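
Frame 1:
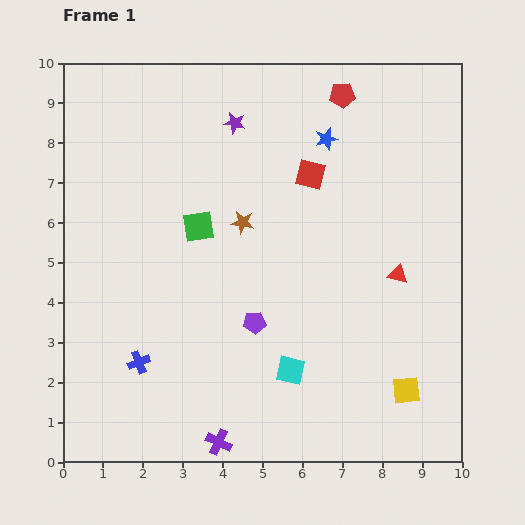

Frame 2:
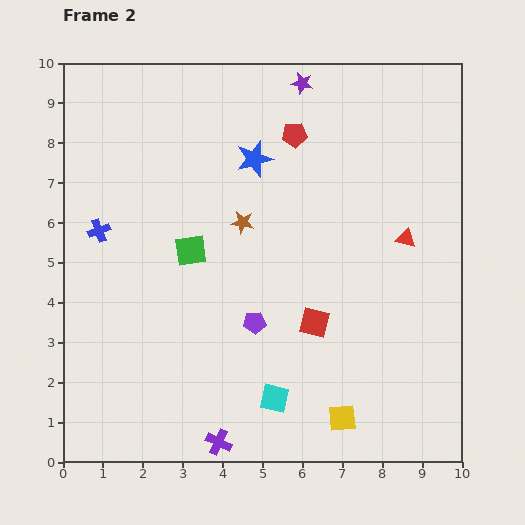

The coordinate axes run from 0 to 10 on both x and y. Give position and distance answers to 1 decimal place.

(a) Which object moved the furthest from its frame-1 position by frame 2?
the red square

(moved 3.7; next 3.4)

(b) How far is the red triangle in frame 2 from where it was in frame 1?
0.9

The red triangle moved from (8.4, 4.7) to (8.6, 5.6), a distance of √(0.2² + 0.9²) ≈ 0.9.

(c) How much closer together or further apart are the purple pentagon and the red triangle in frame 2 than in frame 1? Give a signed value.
+0.5

Distance in frame 1: 3.8. Distance in frame 2: 4.3.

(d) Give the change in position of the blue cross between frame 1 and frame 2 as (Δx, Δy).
(-1.0, 3.3)

The blue cross was at (1.9, 2.5) in frame 1 and (0.9, 5.8) in frame 2.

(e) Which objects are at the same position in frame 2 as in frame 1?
the purple cross, the brown star, the purple pentagon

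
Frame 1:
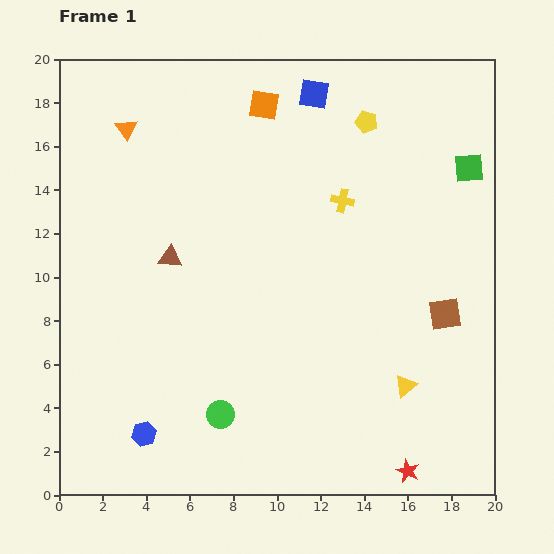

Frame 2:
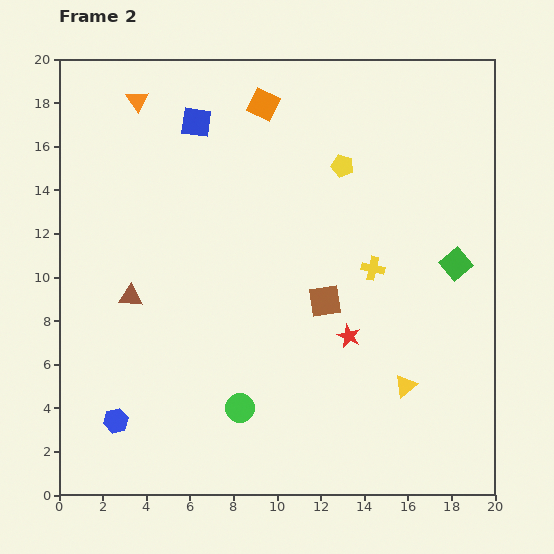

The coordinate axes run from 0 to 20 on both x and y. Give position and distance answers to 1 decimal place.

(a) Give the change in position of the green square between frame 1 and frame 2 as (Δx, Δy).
(-0.6, -4.4)

The green square was at (18.8, 15.0) in frame 1 and (18.2, 10.6) in frame 2.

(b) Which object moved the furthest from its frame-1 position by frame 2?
the red star

(moved 6.8; next 5.6)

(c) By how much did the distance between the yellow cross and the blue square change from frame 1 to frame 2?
+5.4

Distance in frame 1: 5.1. Distance in frame 2: 10.5.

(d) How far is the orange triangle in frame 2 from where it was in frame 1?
1.4

The orange triangle moved from (3.1, 16.8) to (3.6, 18.1), a distance of √(0.5² + 1.3²) ≈ 1.4.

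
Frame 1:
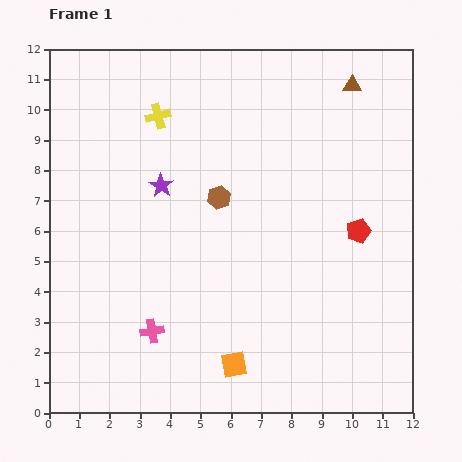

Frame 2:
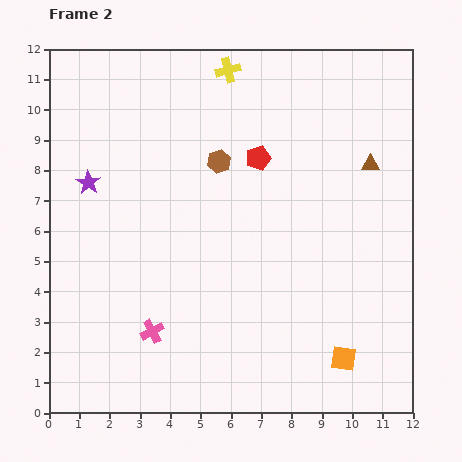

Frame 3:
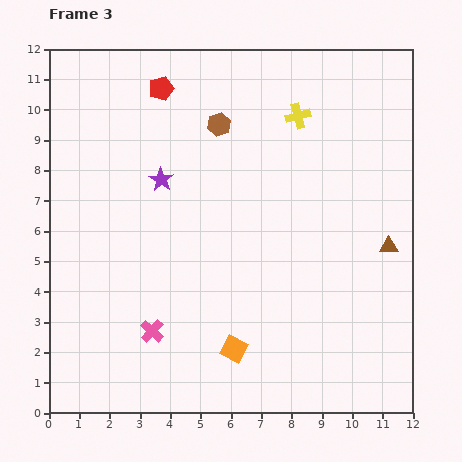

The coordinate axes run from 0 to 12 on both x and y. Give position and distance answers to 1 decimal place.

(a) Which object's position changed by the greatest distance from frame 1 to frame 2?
the red pentagon

(moved 4.1; next 3.6)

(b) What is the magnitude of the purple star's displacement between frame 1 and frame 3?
0.2

The purple star moved from (3.7, 7.5) to (3.7, 7.7), a distance of √(0.0² + 0.2²) ≈ 0.2.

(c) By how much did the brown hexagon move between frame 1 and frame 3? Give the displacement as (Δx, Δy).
(0.0, 2.4)

The brown hexagon was at (5.6, 7.1) in frame 1 and (5.6, 9.5) in frame 3.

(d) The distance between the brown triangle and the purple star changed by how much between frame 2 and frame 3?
-1.5

Distance in frame 2: 9.3. Distance in frame 3: 7.8.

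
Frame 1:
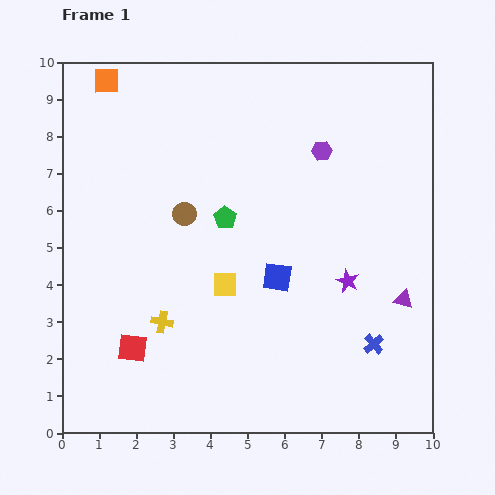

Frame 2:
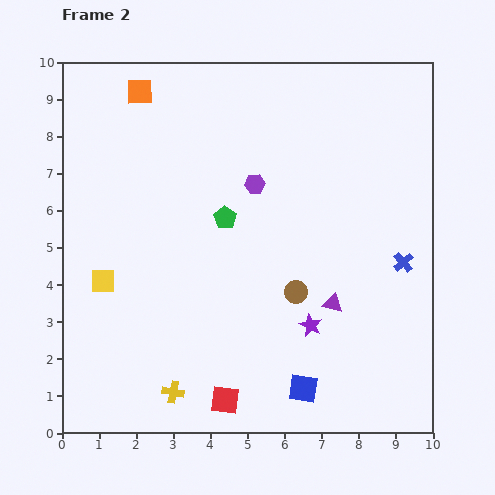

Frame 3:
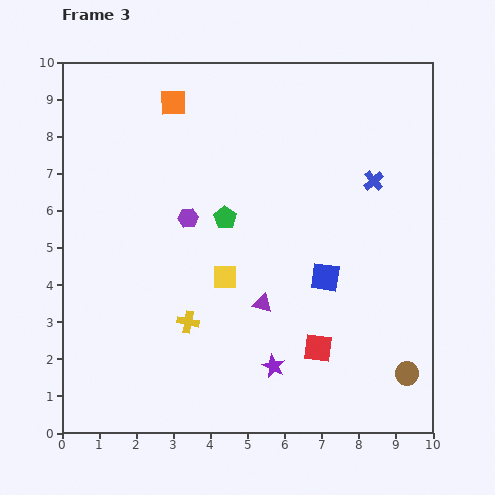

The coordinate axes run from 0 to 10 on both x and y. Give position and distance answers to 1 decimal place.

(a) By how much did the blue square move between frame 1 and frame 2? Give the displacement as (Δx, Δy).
(0.7, -3.0)

The blue square was at (5.8, 4.2) in frame 1 and (6.5, 1.2) in frame 2.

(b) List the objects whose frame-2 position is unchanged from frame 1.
the green pentagon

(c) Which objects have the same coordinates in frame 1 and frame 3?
the green pentagon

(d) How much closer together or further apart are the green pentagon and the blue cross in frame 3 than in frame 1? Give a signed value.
-1.1

Distance in frame 1: 5.2. Distance in frame 3: 4.1.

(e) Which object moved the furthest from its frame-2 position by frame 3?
the brown circle

(moved 3.7; next 3.3)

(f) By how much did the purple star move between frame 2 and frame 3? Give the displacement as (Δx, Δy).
(-1.0, -1.1)

The purple star was at (6.7, 2.9) in frame 2 and (5.7, 1.8) in frame 3.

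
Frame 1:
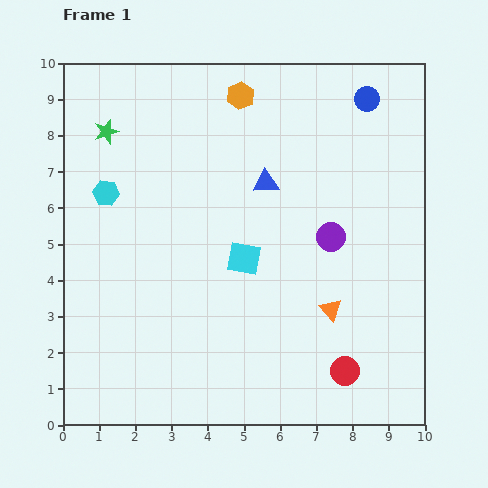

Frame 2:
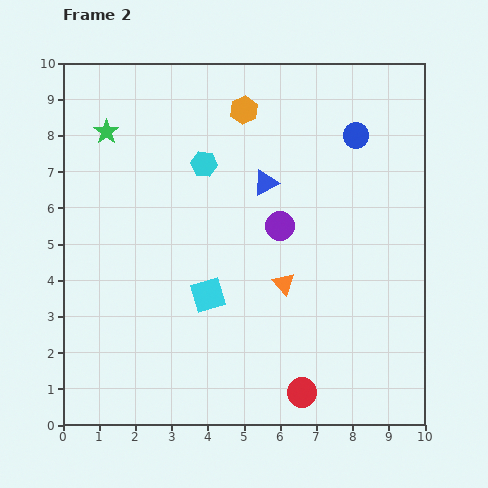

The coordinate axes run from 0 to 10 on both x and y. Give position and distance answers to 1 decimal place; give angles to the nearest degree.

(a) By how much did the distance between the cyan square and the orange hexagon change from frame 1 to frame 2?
+0.7

Distance in frame 1: 4.5. Distance in frame 2: 5.2.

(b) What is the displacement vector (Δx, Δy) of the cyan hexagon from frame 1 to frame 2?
(2.7, 0.8)

The cyan hexagon was at (1.2, 6.4) in frame 1 and (3.9, 7.2) in frame 2.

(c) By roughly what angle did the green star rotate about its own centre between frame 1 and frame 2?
18° counter-clockwise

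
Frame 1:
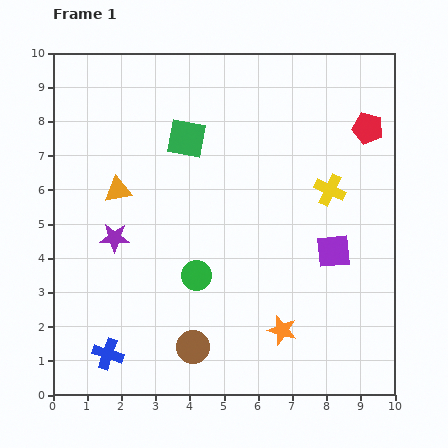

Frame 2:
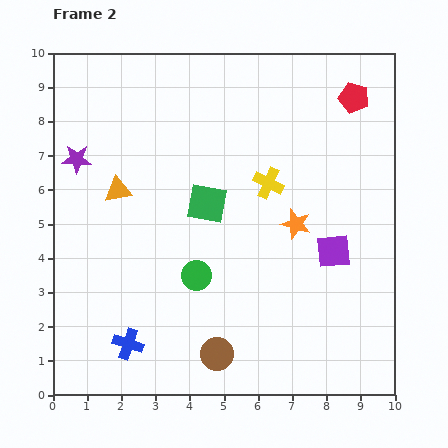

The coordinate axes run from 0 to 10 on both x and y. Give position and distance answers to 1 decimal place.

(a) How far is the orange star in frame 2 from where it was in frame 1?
3.1

The orange star moved from (6.7, 1.9) to (7.1, 5.0), a distance of √(0.4² + 3.1²) ≈ 3.1.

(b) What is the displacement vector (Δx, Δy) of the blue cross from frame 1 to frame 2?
(0.6, 0.3)

The blue cross was at (1.6, 1.2) in frame 1 and (2.2, 1.5) in frame 2.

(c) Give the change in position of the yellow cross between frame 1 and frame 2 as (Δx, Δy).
(-1.8, 0.2)

The yellow cross was at (8.1, 6.0) in frame 1 and (6.3, 6.2) in frame 2.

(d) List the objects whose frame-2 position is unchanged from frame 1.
the green circle, the purple square, the orange triangle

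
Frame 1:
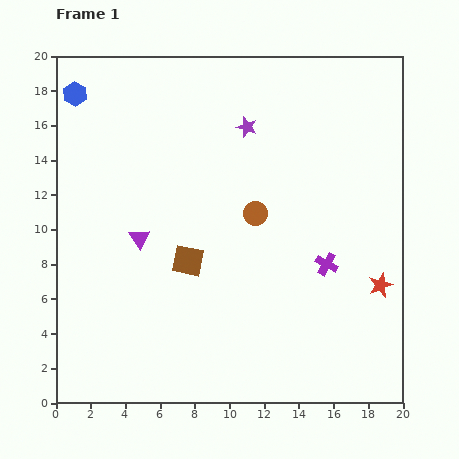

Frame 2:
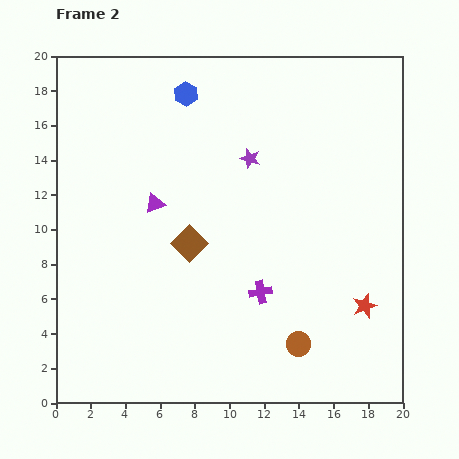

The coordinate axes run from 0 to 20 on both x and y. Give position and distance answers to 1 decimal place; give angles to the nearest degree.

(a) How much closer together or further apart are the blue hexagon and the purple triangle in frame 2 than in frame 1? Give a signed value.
-2.5

Distance in frame 1: 9.1. Distance in frame 2: 6.6.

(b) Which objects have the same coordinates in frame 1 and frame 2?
none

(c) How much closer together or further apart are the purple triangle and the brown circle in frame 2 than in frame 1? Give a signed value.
+4.8

Distance in frame 1: 6.8. Distance in frame 2: 11.6.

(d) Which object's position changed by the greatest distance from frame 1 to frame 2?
the brown circle

(moved 7.9; next 6.4)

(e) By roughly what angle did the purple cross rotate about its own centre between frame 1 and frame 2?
38° counter-clockwise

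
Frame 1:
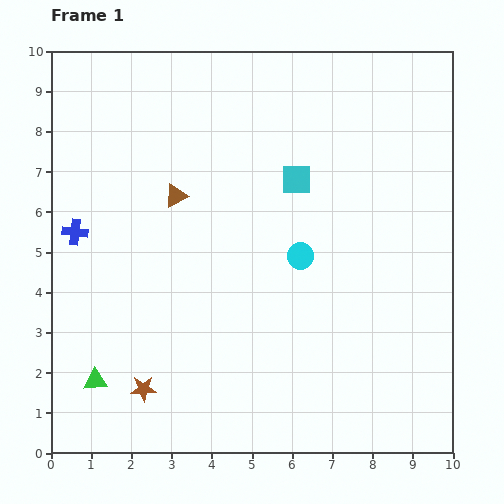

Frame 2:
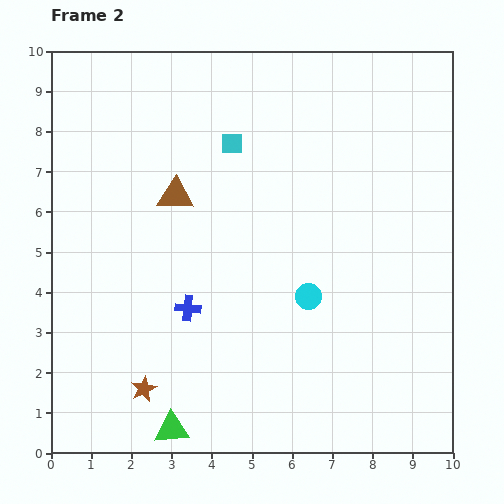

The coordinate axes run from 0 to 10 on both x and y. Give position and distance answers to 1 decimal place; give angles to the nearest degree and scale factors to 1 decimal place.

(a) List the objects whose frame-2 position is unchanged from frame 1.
the brown star, the brown triangle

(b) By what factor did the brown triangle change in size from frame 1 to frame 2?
1.6×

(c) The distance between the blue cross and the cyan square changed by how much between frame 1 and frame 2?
-1.5

Distance in frame 1: 5.7. Distance in frame 2: 4.2.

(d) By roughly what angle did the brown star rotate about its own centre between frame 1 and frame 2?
24° counter-clockwise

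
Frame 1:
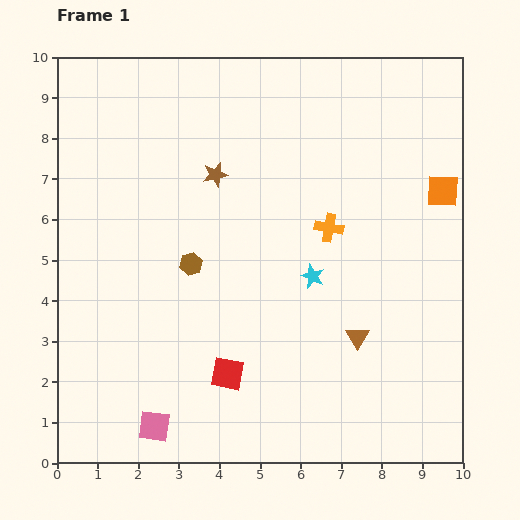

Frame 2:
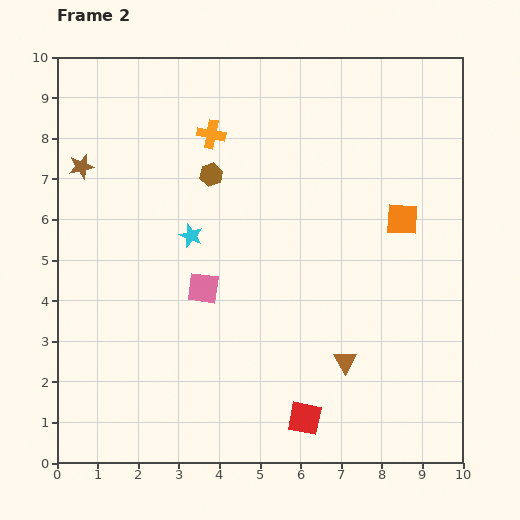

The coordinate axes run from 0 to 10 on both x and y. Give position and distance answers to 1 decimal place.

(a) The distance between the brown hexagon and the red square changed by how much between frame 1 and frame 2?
+3.6

Distance in frame 1: 2.8. Distance in frame 2: 6.4.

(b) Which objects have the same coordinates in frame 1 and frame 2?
none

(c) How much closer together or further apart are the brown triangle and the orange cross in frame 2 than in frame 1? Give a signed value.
+3.7

Distance in frame 1: 2.8. Distance in frame 2: 6.5.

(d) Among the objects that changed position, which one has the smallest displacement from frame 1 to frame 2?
the brown triangle

(moved 0.7)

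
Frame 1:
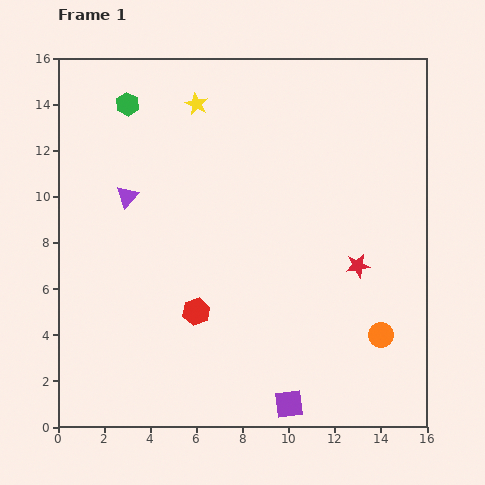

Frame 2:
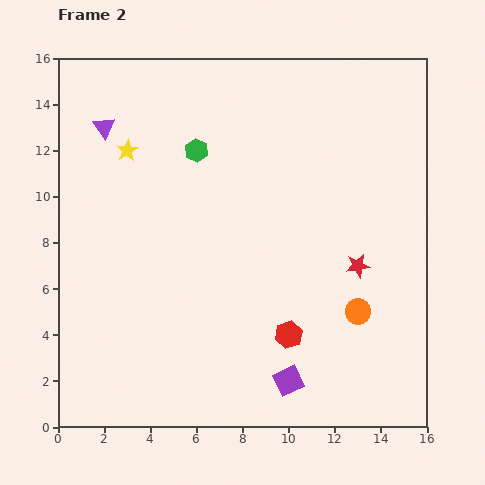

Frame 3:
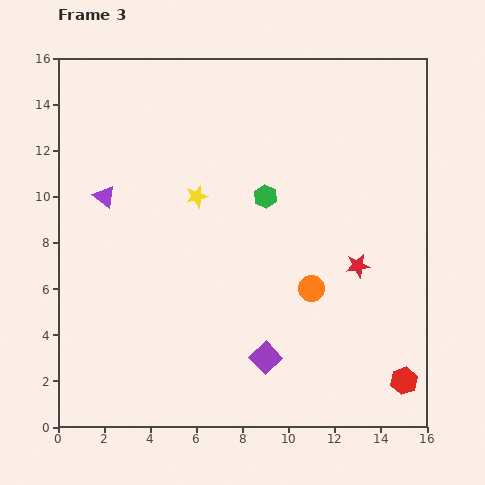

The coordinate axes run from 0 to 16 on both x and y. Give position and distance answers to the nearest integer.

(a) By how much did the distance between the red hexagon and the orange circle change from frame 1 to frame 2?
-5

Distance in frame 1: 8. Distance in frame 2: 3.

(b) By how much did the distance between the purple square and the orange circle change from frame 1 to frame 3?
-1

Distance in frame 1: 5. Distance in frame 3: 4.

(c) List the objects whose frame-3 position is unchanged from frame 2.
the red star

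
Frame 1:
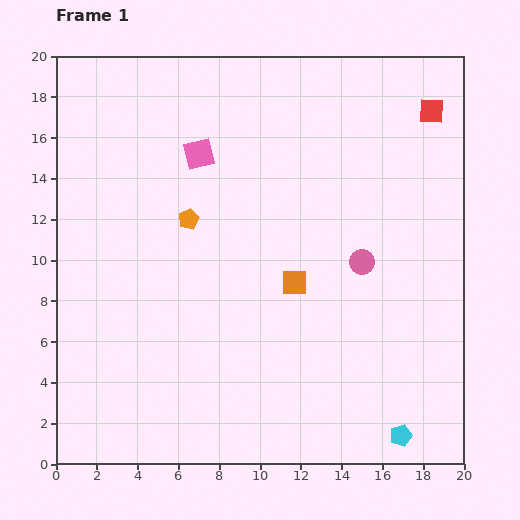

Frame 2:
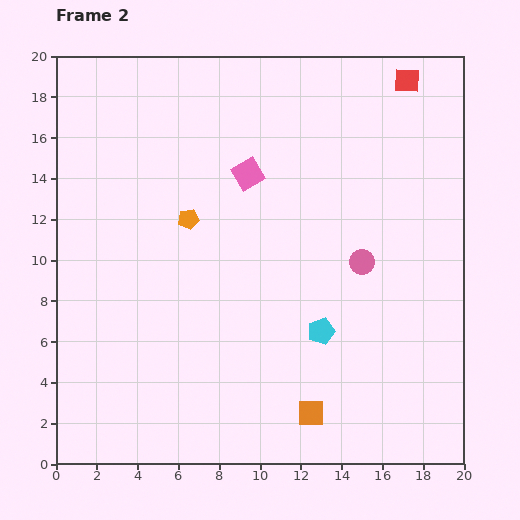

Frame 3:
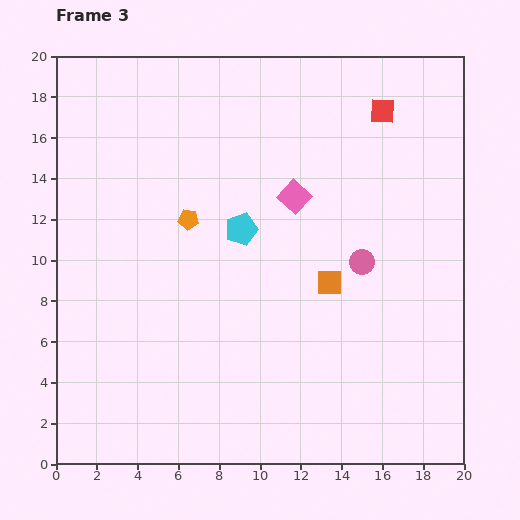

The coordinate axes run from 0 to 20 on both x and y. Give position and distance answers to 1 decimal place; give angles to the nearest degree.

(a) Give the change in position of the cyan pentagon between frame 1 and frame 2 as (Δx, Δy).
(-3.9, 5.1)

The cyan pentagon was at (16.9, 1.4) in frame 1 and (13.0, 6.5) in frame 2.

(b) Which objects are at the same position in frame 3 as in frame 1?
the pink circle, the orange pentagon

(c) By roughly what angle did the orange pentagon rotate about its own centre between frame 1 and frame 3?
31° clockwise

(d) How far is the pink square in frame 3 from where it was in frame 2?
2.5

The pink square moved from (9.4, 14.2) to (11.7, 13.1), a distance of √(2.3² + 1.1²) ≈ 2.5.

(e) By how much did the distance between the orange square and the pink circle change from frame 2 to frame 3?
-5.9

Distance in frame 2: 7.8. Distance in frame 3: 1.9.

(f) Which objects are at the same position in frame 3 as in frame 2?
the pink circle, the orange pentagon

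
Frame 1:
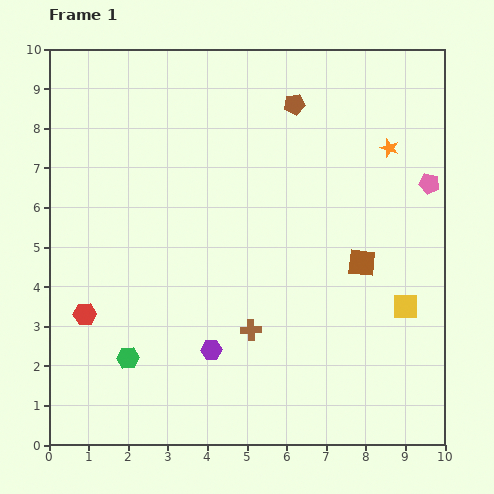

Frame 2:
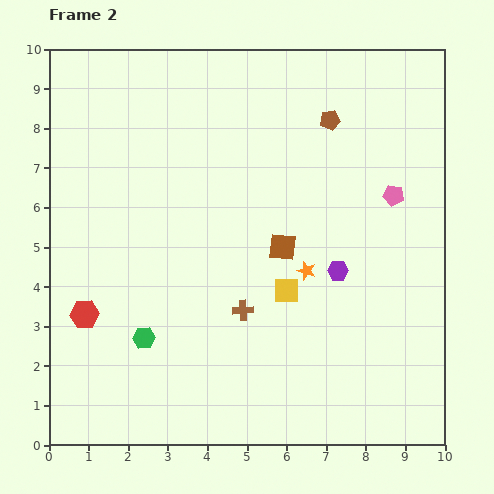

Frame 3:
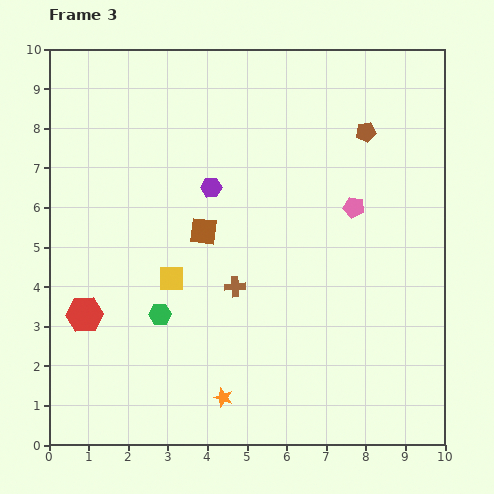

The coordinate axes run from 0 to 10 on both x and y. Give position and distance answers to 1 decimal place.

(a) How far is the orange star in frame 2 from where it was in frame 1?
3.7

The orange star moved from (8.6, 7.5) to (6.5, 4.4), a distance of √(2.1² + 3.1²) ≈ 3.7.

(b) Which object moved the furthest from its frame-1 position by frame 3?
the orange star

(moved 7.6; next 5.9)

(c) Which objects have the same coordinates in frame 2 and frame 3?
the red hexagon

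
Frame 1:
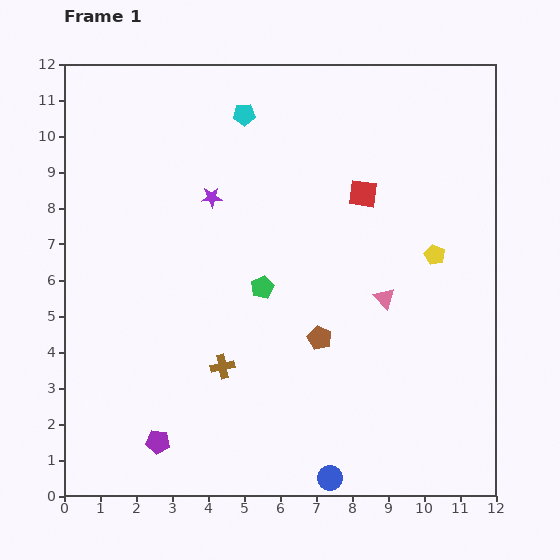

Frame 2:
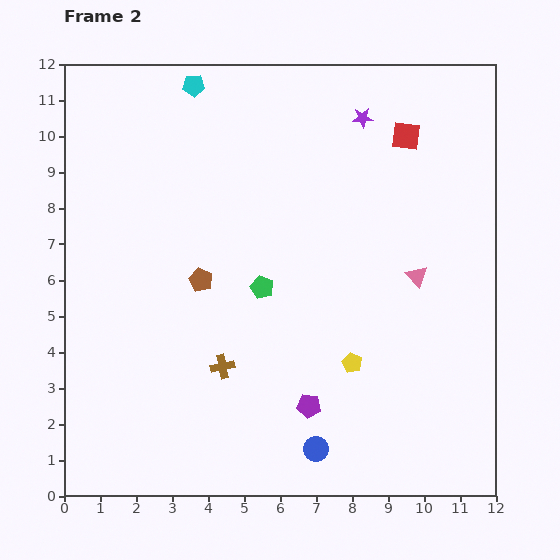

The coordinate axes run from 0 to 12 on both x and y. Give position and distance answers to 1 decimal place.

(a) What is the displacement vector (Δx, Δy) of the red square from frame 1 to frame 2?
(1.2, 1.6)

The red square was at (8.3, 8.4) in frame 1 and (9.5, 10.0) in frame 2.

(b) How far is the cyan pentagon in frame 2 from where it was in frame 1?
1.6

The cyan pentagon moved from (5.0, 10.6) to (3.6, 11.4), a distance of √(1.4² + 0.8²) ≈ 1.6.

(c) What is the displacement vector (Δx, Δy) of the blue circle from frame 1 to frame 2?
(-0.4, 0.8)

The blue circle was at (7.4, 0.5) in frame 1 and (7.0, 1.3) in frame 2.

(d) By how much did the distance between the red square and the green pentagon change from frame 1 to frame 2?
+2.0

Distance in frame 1: 3.8. Distance in frame 2: 5.8.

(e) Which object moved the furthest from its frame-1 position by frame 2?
the purple star

(moved 4.7; next 4.3)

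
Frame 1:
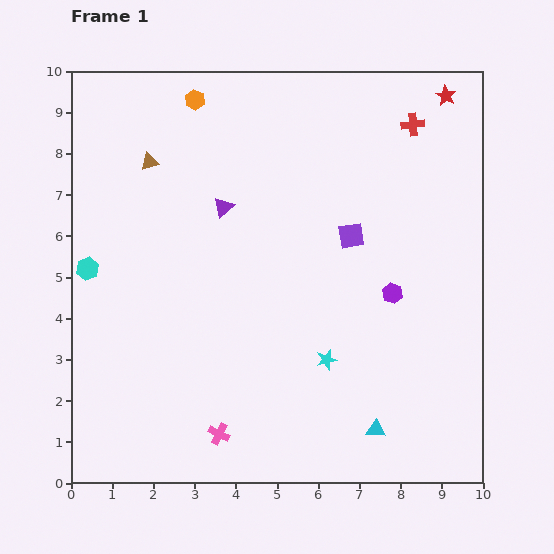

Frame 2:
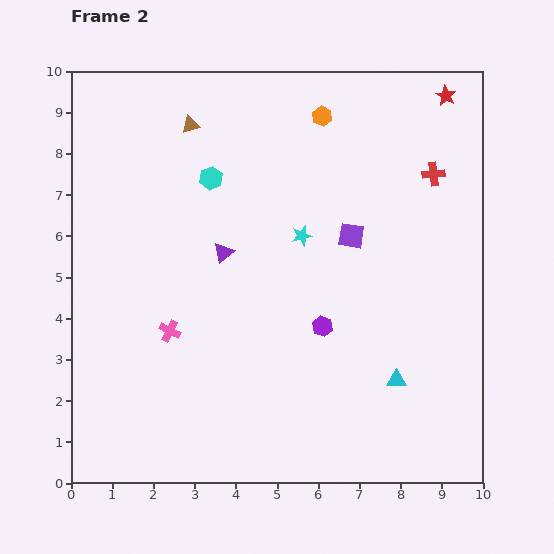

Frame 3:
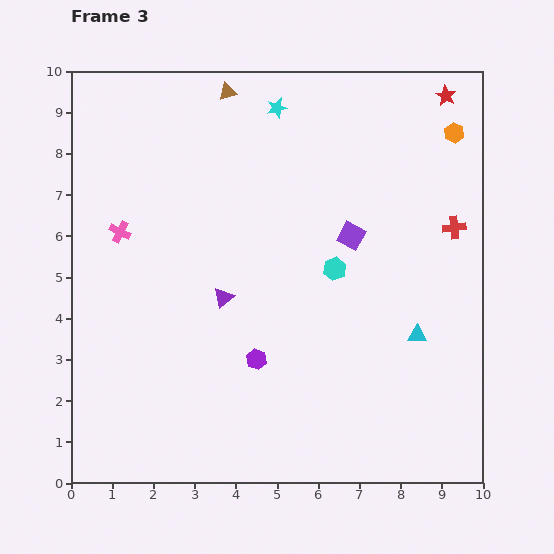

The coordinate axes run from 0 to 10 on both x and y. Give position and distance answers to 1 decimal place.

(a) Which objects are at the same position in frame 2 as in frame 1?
the red star, the purple square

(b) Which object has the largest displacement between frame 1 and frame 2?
the cyan hexagon

(moved 3.7; next 3.1)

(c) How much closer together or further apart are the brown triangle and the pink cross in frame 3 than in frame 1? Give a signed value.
-2.5

Distance in frame 1: 6.8. Distance in frame 3: 4.3.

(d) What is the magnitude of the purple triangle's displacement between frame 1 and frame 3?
2.2

The purple triangle moved from (3.7, 6.7) to (3.7, 4.5), a distance of √(0.0² + 2.2²) ≈ 2.2.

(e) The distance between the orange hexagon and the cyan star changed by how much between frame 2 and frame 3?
+1.4

Distance in frame 2: 2.9. Distance in frame 3: 4.3.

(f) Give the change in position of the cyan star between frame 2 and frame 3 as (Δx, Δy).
(-0.6, 3.1)

The cyan star was at (5.6, 6.0) in frame 2 and (5.0, 9.1) in frame 3.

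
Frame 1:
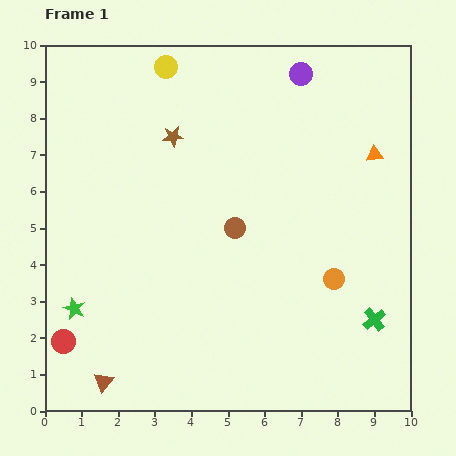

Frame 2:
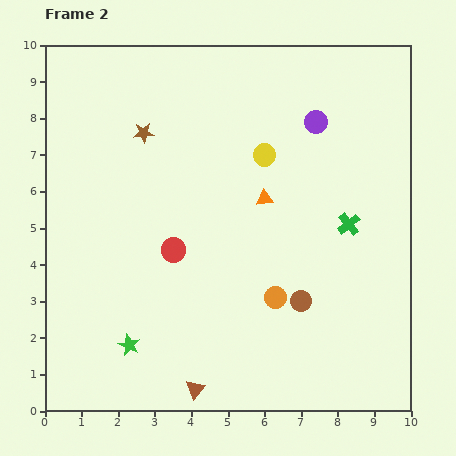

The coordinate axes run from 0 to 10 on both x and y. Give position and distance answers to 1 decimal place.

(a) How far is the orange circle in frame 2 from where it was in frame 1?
1.7

The orange circle moved from (7.9, 3.6) to (6.3, 3.1), a distance of √(1.6² + 0.5²) ≈ 1.7.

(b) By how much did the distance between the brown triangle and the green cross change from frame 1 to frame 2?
-1.4

Distance in frame 1: 7.6. Distance in frame 2: 6.2.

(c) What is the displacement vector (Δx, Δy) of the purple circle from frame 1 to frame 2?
(0.4, -1.3)

The purple circle was at (7.0, 9.2) in frame 1 and (7.4, 7.9) in frame 2.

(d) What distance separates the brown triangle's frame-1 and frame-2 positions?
2.5

The brown triangle moved from (1.6, 0.8) to (4.1, 0.6), a distance of √(2.5² + 0.2²) ≈ 2.5.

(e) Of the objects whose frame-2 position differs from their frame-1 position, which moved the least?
the brown star

(moved 0.8)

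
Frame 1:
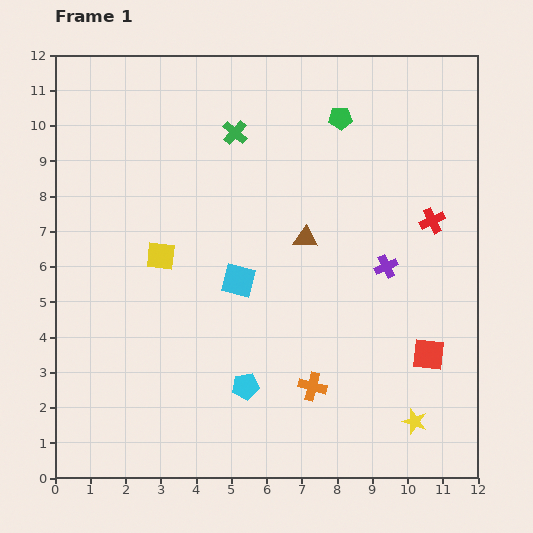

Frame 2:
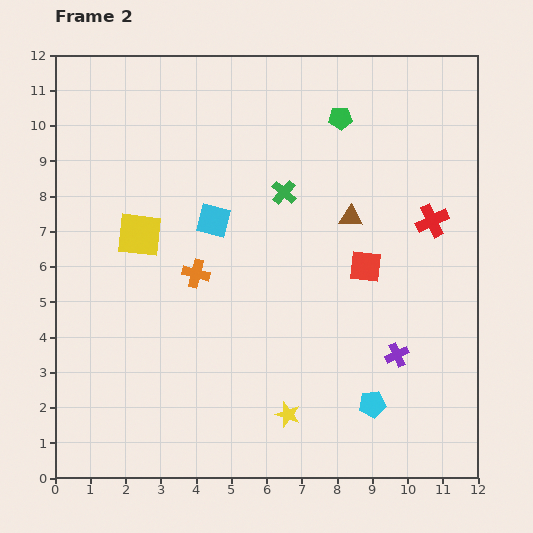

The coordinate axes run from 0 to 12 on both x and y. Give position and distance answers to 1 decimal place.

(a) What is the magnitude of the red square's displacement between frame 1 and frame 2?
3.1

The red square moved from (10.6, 3.5) to (8.8, 6.0), a distance of √(1.8² + 2.5²) ≈ 3.1.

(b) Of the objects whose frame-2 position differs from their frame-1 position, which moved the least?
the yellow square

(moved 0.8)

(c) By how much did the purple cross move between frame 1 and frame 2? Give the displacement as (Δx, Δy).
(0.3, -2.5)

The purple cross was at (9.4, 6.0) in frame 1 and (9.7, 3.5) in frame 2.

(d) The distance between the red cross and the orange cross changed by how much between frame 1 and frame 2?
+1.1

Distance in frame 1: 5.8. Distance in frame 2: 6.9.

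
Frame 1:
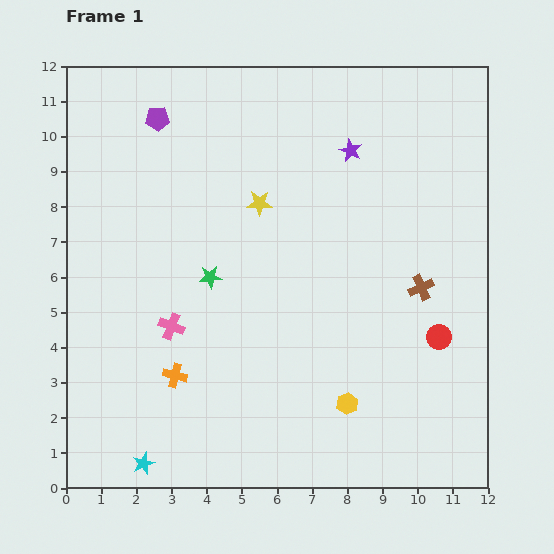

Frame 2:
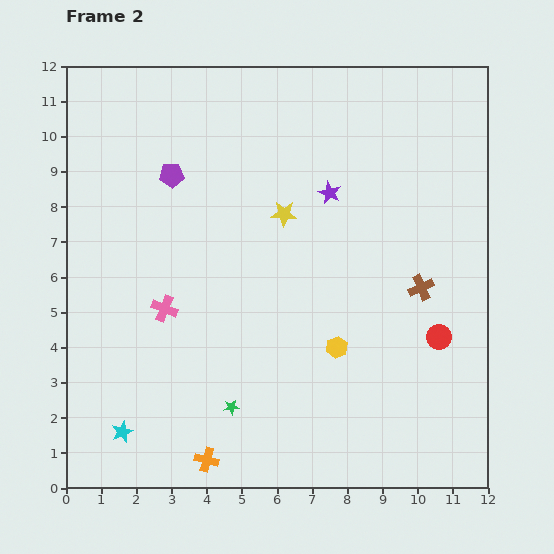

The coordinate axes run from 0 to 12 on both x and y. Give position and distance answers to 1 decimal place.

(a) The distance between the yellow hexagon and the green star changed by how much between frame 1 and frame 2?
-1.9

Distance in frame 1: 5.3. Distance in frame 2: 3.4.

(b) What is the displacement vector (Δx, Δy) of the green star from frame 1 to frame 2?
(0.6, -3.7)

The green star was at (4.1, 6.0) in frame 1 and (4.7, 2.3) in frame 2.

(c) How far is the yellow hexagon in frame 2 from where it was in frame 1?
1.6

The yellow hexagon moved from (8.0, 2.4) to (7.7, 4.0), a distance of √(0.3² + 1.6²) ≈ 1.6.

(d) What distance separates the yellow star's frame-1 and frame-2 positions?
0.8

The yellow star moved from (5.5, 8.1) to (6.2, 7.8), a distance of √(0.7² + 0.3²) ≈ 0.8.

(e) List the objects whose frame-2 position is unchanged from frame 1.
the brown cross, the red circle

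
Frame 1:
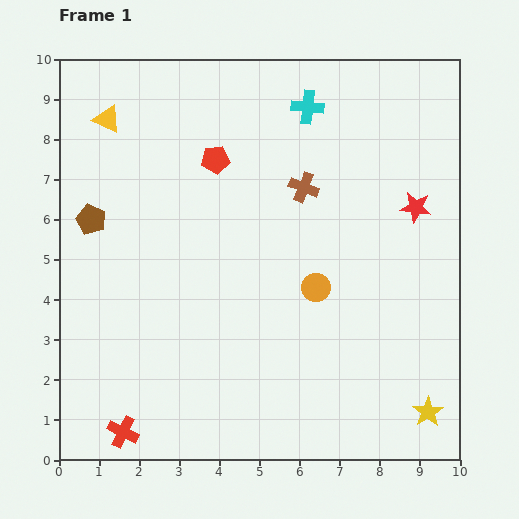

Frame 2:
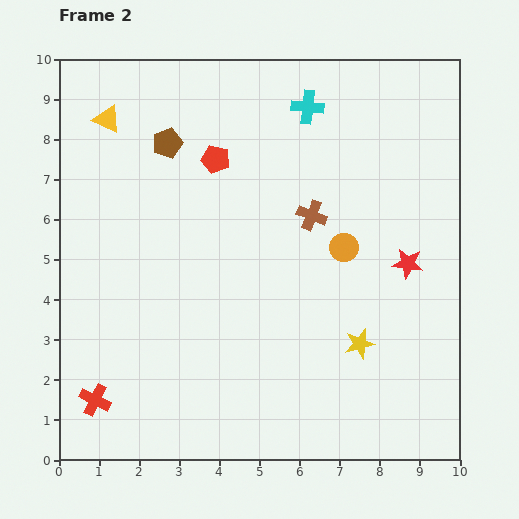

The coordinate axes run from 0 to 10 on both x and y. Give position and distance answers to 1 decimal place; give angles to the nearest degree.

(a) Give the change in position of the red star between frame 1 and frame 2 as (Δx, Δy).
(-0.2, -1.4)

The red star was at (8.9, 6.3) in frame 1 and (8.7, 4.9) in frame 2.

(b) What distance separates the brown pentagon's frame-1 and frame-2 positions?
2.7

The brown pentagon moved from (0.8, 6.0) to (2.7, 7.9), a distance of √(1.9² + 1.9²) ≈ 2.7.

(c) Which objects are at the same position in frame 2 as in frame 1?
the cyan cross, the red pentagon, the yellow triangle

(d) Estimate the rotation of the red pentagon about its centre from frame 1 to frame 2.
22° clockwise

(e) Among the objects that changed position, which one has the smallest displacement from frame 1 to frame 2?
the brown cross

(moved 0.7)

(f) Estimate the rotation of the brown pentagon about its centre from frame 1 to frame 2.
30° clockwise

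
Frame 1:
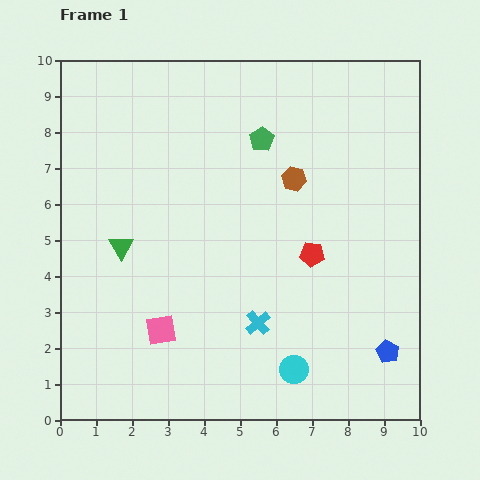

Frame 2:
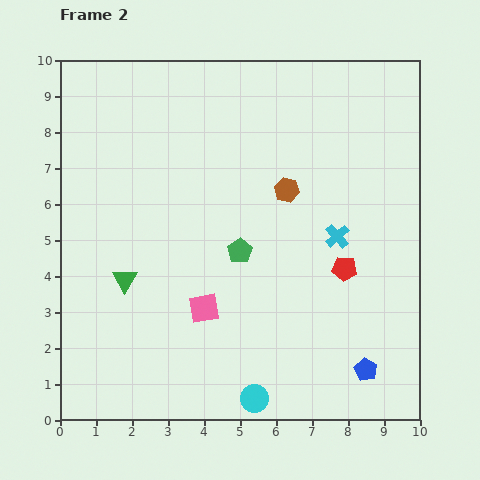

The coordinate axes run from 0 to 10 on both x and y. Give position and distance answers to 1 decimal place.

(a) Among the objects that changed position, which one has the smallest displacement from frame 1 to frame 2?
the brown hexagon

(moved 0.4)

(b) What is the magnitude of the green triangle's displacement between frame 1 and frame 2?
0.9

The green triangle moved from (1.7, 4.8) to (1.8, 3.9), a distance of √(0.1² + 0.9²) ≈ 0.9.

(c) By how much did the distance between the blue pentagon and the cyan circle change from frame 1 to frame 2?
+0.6

Distance in frame 1: 2.6. Distance in frame 2: 3.2.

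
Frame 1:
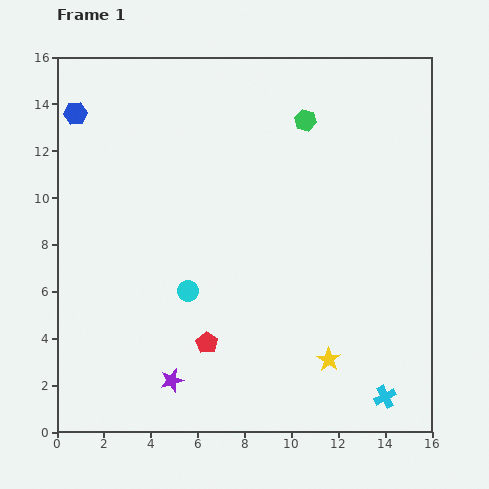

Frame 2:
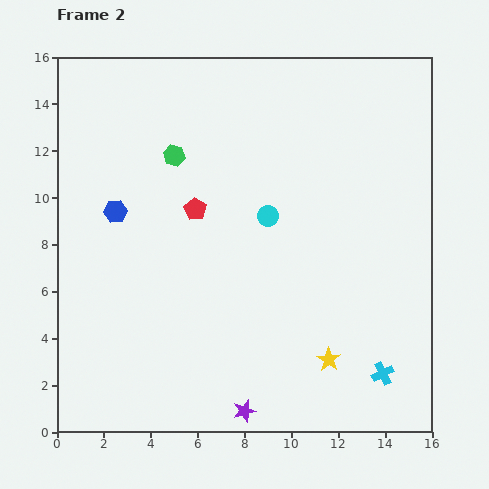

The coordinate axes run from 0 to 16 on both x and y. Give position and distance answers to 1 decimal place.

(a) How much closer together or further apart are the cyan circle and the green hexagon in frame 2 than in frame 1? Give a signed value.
-4.0

Distance in frame 1: 8.8. Distance in frame 2: 4.8.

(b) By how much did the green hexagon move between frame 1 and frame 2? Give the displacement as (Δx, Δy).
(-5.6, -1.5)

The green hexagon was at (10.6, 13.3) in frame 1 and (5.0, 11.8) in frame 2.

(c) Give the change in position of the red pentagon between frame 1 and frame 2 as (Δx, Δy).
(-0.5, 5.7)

The red pentagon was at (6.4, 3.8) in frame 1 and (5.9, 9.5) in frame 2.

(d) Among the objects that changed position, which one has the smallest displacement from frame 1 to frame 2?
the cyan cross

(moved 1.0)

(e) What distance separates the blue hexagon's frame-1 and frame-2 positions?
4.5

The blue hexagon moved from (0.8, 13.6) to (2.5, 9.4), a distance of √(1.7² + 4.2²) ≈ 4.5.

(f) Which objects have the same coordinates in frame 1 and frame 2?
the yellow star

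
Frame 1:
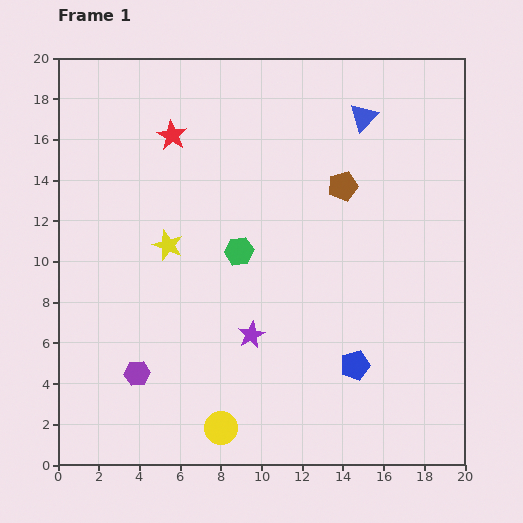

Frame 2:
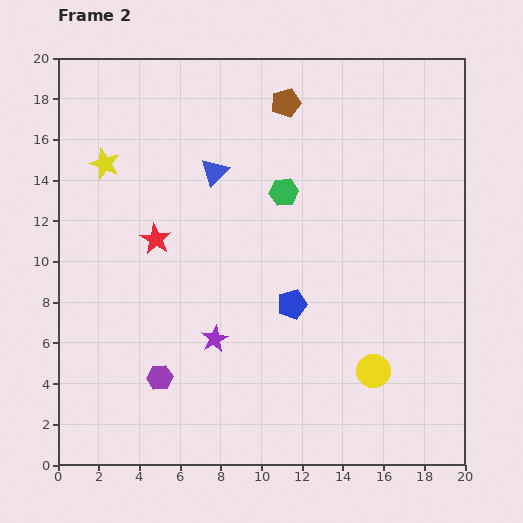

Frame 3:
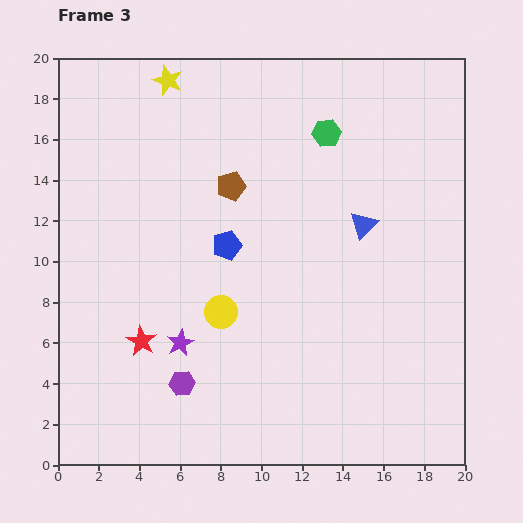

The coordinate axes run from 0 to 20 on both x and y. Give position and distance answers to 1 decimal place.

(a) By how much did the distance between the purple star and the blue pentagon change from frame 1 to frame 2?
-1.1

Distance in frame 1: 5.3. Distance in frame 2: 4.2.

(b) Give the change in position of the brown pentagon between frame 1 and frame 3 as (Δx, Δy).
(-5.5, 0.0)

The brown pentagon was at (14.0, 13.7) in frame 1 and (8.5, 13.7) in frame 3.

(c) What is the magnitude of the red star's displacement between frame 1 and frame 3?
10.2

The red star moved from (5.6, 16.2) to (4.1, 6.1), a distance of √(1.5² + 10.1²) ≈ 10.2.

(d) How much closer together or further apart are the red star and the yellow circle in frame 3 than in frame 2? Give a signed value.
-8.4

Distance in frame 2: 12.5. Distance in frame 3: 4.1.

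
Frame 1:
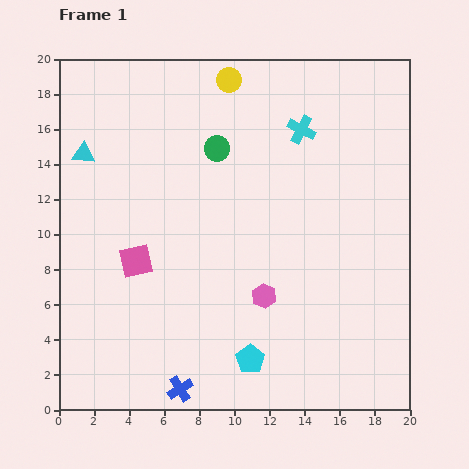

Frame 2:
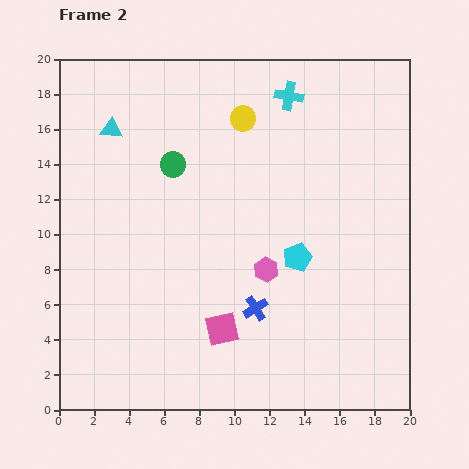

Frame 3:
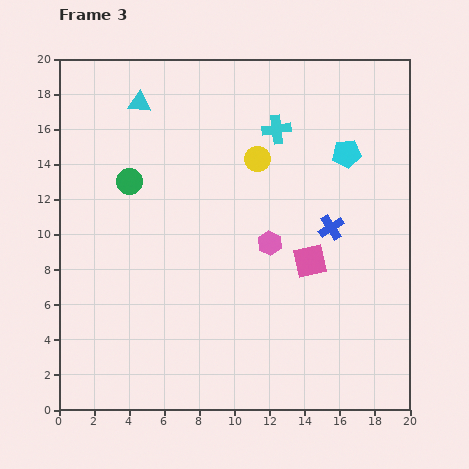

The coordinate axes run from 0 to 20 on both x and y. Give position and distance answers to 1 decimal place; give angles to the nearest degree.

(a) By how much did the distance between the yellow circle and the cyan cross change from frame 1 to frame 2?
-2.1

Distance in frame 1: 5.0. Distance in frame 2: 2.9.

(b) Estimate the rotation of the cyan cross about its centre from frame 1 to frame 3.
35° counter-clockwise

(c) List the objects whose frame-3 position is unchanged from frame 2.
none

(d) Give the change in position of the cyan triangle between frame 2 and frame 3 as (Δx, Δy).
(1.6, 1.5)

The cyan triangle was at (3.0, 16.0) in frame 2 and (4.6, 17.5) in frame 3.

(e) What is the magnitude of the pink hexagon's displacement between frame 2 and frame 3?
1.5

The pink hexagon moved from (11.8, 8.0) to (12.0, 9.5), a distance of √(0.2² + 1.5²) ≈ 1.5.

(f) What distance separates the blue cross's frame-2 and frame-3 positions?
6.3

The blue cross moved from (11.2, 5.8) to (15.5, 10.4), a distance of √(4.3² + 4.6²) ≈ 6.3.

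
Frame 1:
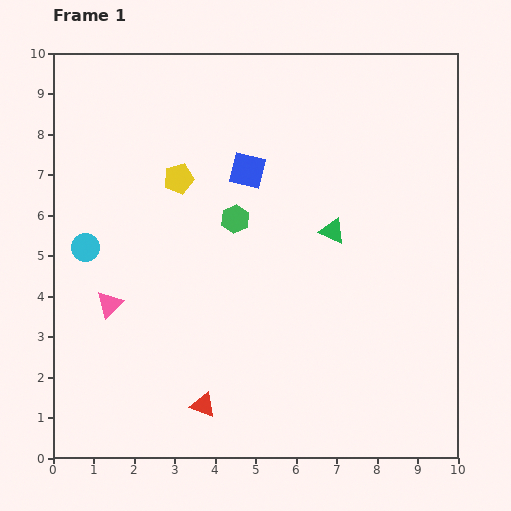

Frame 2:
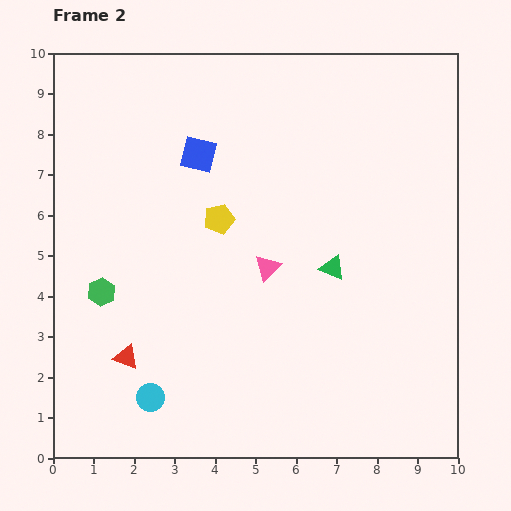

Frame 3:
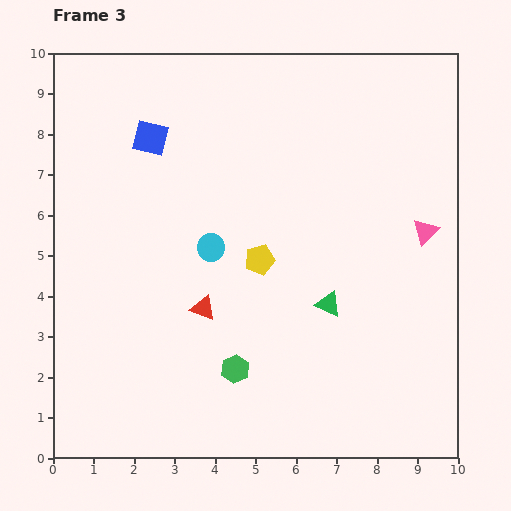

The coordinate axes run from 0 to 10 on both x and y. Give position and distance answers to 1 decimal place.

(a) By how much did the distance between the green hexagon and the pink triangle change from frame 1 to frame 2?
+0.4

Distance in frame 1: 3.7. Distance in frame 2: 4.1.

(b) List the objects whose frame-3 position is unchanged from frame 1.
none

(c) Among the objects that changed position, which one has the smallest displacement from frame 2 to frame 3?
the green triangle

(moved 0.9)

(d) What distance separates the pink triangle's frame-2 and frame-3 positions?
4.0

The pink triangle moved from (5.3, 4.7) to (9.2, 5.6), a distance of √(3.9² + 0.9²) ≈ 4.0.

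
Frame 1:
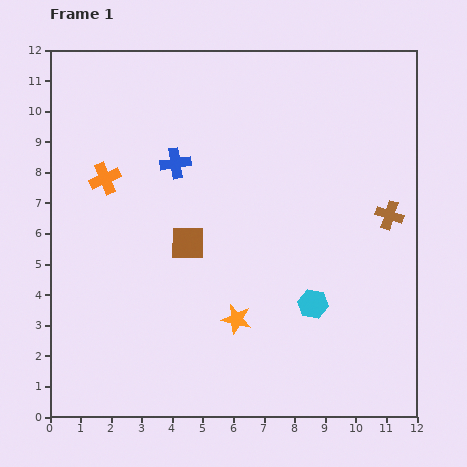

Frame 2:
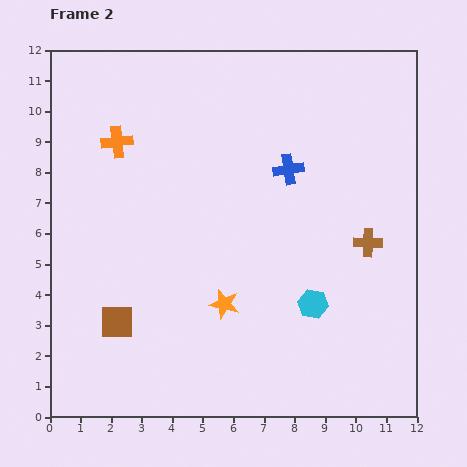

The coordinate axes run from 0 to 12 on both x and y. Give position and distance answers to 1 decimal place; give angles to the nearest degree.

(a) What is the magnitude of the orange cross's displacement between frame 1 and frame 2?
1.3

The orange cross moved from (1.8, 7.8) to (2.2, 9.0), a distance of √(0.4² + 1.2²) ≈ 1.3.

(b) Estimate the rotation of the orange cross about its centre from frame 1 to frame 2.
16° clockwise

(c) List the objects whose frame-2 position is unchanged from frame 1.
the cyan hexagon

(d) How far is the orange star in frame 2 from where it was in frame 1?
0.6

The orange star moved from (6.1, 3.2) to (5.7, 3.7), a distance of √(0.4² + 0.5²) ≈ 0.6.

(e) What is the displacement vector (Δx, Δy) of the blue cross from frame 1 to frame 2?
(3.7, -0.2)

The blue cross was at (4.1, 8.3) in frame 1 and (7.8, 8.1) in frame 2.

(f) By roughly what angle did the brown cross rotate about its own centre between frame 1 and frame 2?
16° counter-clockwise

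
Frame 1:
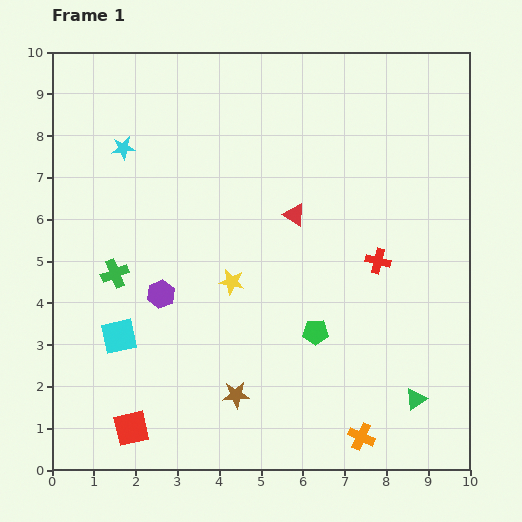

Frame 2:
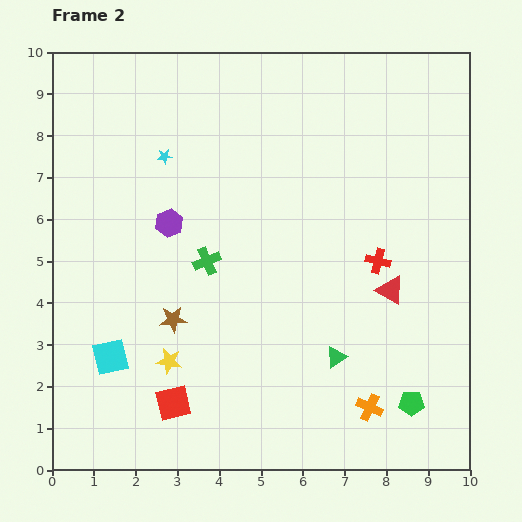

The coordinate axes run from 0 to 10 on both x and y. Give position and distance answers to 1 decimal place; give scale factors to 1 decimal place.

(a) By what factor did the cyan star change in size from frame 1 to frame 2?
0.6×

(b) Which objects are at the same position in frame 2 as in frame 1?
the red cross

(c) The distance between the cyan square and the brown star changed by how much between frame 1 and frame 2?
-1.4

Distance in frame 1: 3.1. Distance in frame 2: 1.7.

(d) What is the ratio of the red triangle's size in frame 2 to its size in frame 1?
1.3×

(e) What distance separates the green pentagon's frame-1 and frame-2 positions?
2.9

The green pentagon moved from (6.3, 3.3) to (8.6, 1.6), a distance of √(2.3² + 1.7²) ≈ 2.9.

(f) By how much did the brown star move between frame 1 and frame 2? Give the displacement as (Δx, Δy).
(-1.5, 1.8)

The brown star was at (4.4, 1.8) in frame 1 and (2.9, 3.6) in frame 2.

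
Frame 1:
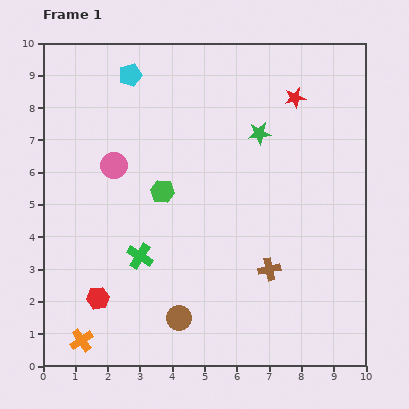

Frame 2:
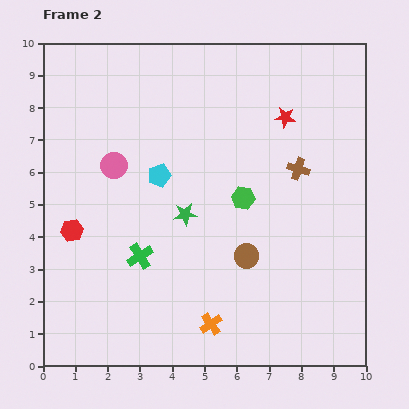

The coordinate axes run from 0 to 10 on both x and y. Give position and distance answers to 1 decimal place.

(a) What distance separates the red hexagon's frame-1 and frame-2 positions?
2.2

The red hexagon moved from (1.7, 2.1) to (0.9, 4.2), a distance of √(0.8² + 2.1²) ≈ 2.2.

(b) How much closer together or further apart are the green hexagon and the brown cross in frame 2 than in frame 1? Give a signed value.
-2.2

Distance in frame 1: 4.1. Distance in frame 2: 1.9.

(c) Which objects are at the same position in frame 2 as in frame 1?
the pink circle, the green cross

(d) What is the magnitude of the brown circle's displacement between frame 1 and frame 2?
2.8

The brown circle moved from (4.2, 1.5) to (6.3, 3.4), a distance of √(2.1² + 1.9²) ≈ 2.8.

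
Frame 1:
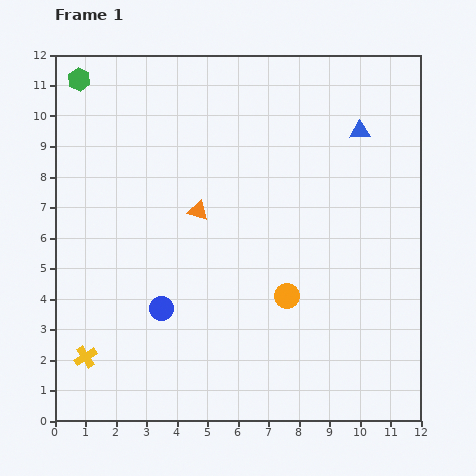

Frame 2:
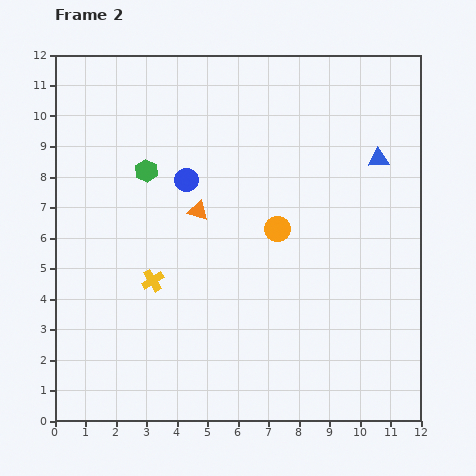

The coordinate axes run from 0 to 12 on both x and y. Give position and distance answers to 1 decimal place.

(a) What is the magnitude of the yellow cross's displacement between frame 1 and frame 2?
3.3

The yellow cross moved from (1.0, 2.1) to (3.2, 4.6), a distance of √(2.2² + 2.5²) ≈ 3.3.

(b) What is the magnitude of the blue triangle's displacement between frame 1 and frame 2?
1.1

The blue triangle moved from (10.0, 9.5) to (10.6, 8.6), a distance of √(0.6² + 0.9²) ≈ 1.1.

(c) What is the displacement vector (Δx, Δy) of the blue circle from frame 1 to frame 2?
(0.8, 4.2)

The blue circle was at (3.5, 3.7) in frame 1 and (4.3, 7.9) in frame 2.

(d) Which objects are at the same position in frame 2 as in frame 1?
the orange triangle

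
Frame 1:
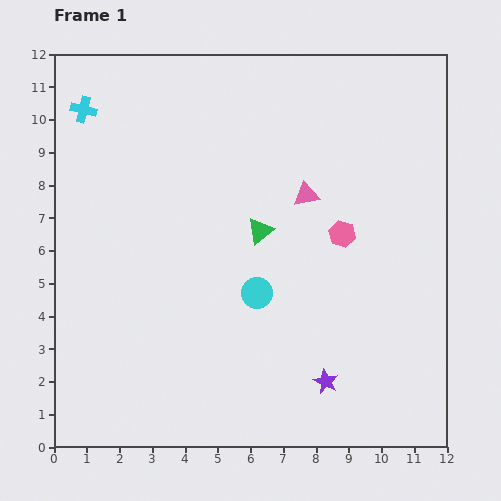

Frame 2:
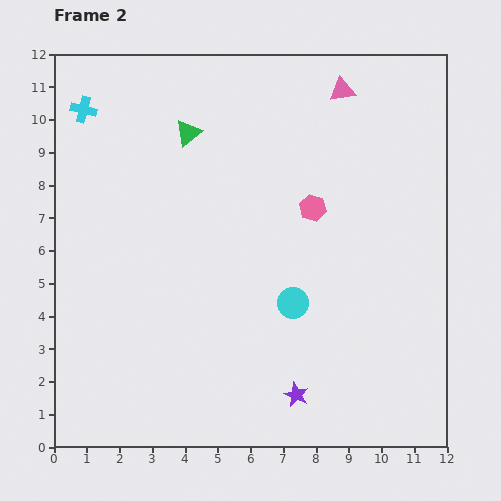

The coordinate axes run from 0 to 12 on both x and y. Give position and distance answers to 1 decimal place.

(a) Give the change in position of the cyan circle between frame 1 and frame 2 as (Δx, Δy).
(1.1, -0.3)

The cyan circle was at (6.2, 4.7) in frame 1 and (7.3, 4.4) in frame 2.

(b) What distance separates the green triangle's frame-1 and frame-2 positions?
3.7

The green triangle moved from (6.3, 6.6) to (4.1, 9.6), a distance of √(2.2² + 3.0²) ≈ 3.7.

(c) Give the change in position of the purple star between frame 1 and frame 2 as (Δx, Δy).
(-0.9, -0.4)

The purple star was at (8.3, 2.0) in frame 1 and (7.4, 1.6) in frame 2.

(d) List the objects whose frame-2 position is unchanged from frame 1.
the cyan cross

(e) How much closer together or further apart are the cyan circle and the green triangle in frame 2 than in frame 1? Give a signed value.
+4.2

Distance in frame 1: 1.9. Distance in frame 2: 6.1.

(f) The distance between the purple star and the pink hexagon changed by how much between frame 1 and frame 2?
+1.2

Distance in frame 1: 4.5. Distance in frame 2: 5.7.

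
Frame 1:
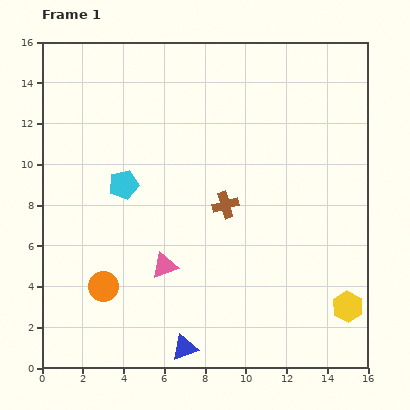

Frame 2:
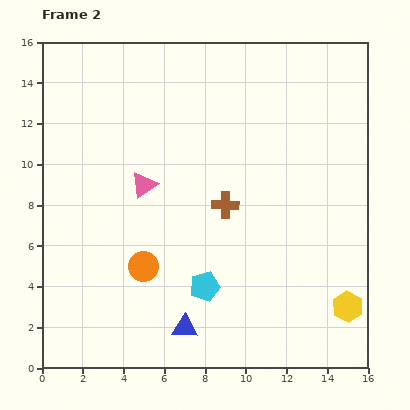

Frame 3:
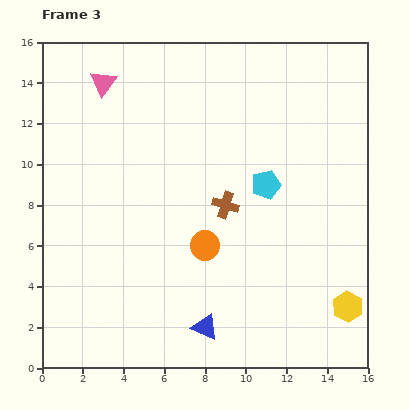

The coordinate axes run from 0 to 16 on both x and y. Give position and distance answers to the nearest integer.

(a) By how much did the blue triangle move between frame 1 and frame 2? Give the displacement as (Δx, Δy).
(0, 1)

The blue triangle was at (7, 1) in frame 1 and (7, 2) in frame 2.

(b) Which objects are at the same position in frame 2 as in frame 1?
the yellow hexagon, the brown cross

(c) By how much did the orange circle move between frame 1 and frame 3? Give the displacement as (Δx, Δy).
(5, 2)

The orange circle was at (3, 4) in frame 1 and (8, 6) in frame 3.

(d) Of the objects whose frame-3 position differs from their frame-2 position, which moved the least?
the blue triangle

(moved 1)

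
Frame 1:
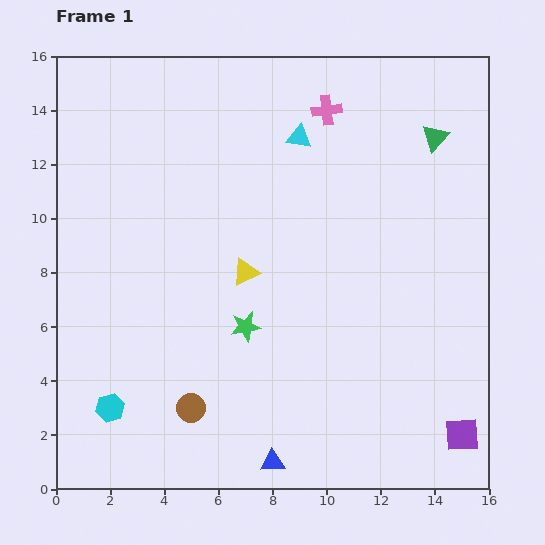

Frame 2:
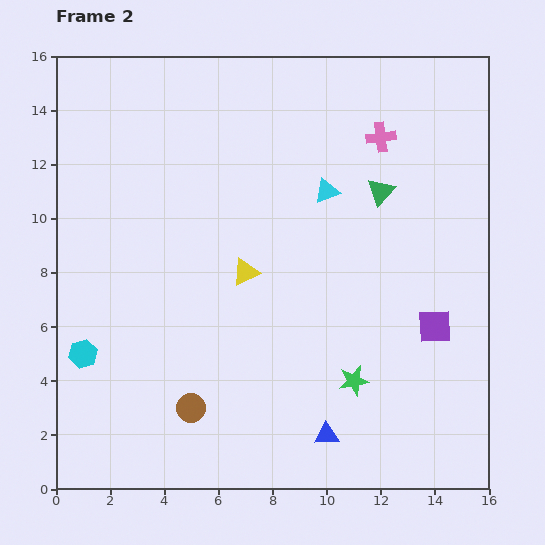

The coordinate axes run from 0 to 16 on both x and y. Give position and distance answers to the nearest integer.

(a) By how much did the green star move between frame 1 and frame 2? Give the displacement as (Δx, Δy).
(4, -2)

The green star was at (7, 6) in frame 1 and (11, 4) in frame 2.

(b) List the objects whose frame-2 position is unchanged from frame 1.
the brown circle, the yellow triangle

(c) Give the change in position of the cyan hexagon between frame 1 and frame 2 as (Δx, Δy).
(-1, 2)

The cyan hexagon was at (2, 3) in frame 1 and (1, 5) in frame 2.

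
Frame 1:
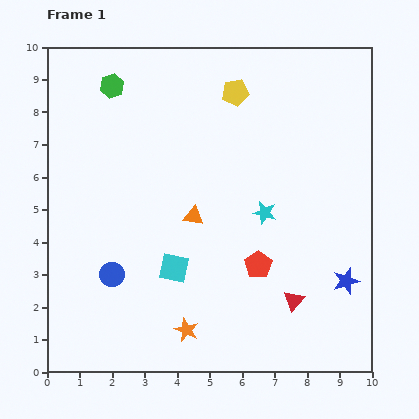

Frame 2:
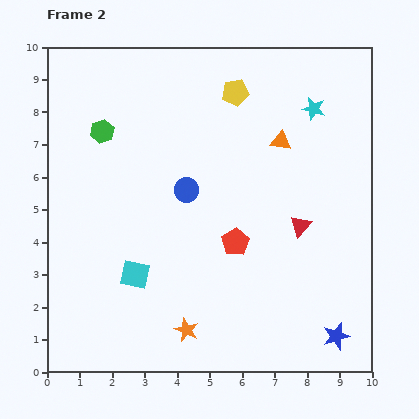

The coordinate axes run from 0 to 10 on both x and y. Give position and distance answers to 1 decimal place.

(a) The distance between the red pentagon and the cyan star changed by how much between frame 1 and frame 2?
+3.2

Distance in frame 1: 1.6. Distance in frame 2: 4.8.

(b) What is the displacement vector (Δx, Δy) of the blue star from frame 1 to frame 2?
(-0.3, -1.7)

The blue star was at (9.2, 2.8) in frame 1 and (8.9, 1.1) in frame 2.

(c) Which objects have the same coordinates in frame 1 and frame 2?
the yellow pentagon, the orange star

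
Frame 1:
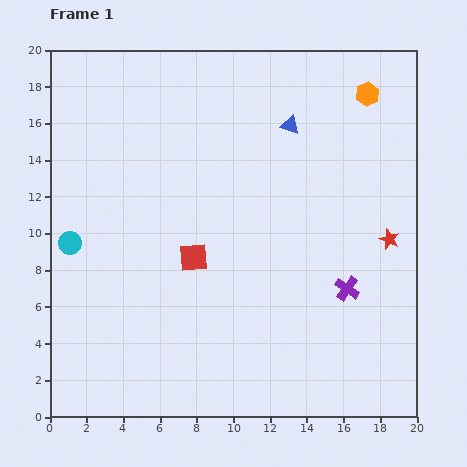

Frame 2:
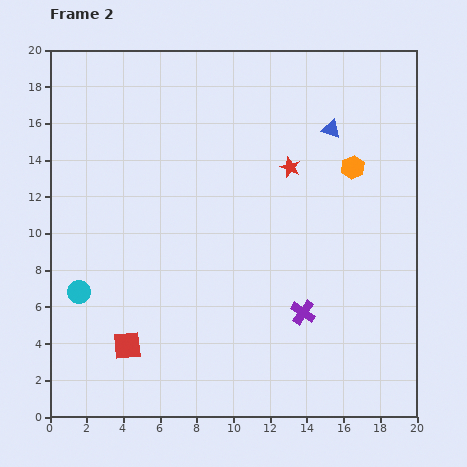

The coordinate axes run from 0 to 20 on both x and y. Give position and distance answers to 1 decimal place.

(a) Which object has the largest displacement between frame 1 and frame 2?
the red star

(moved 6.7; next 6.0)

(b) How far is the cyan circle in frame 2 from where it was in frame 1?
2.7

The cyan circle moved from (1.1, 9.5) to (1.6, 6.8), a distance of √(0.5² + 2.7²) ≈ 2.7.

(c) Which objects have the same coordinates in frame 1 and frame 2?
none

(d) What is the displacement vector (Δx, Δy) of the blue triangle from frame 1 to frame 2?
(2.2, -0.2)

The blue triangle was at (13.1, 15.9) in frame 1 and (15.3, 15.7) in frame 2.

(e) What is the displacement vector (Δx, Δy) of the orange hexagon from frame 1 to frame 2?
(-0.8, -4.0)

The orange hexagon was at (17.3, 17.6) in frame 1 and (16.5, 13.6) in frame 2.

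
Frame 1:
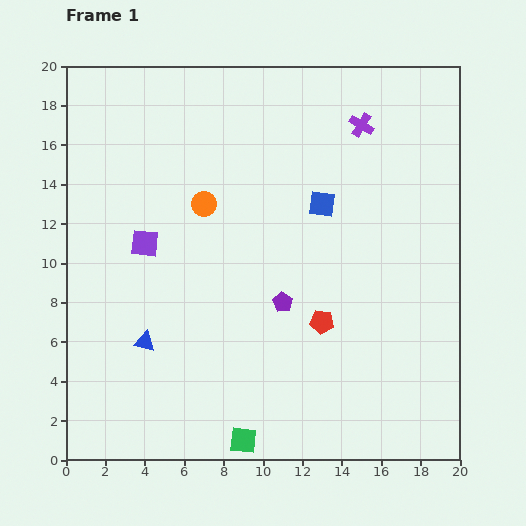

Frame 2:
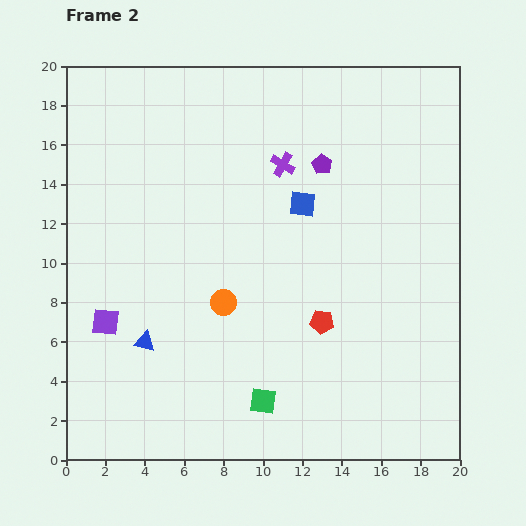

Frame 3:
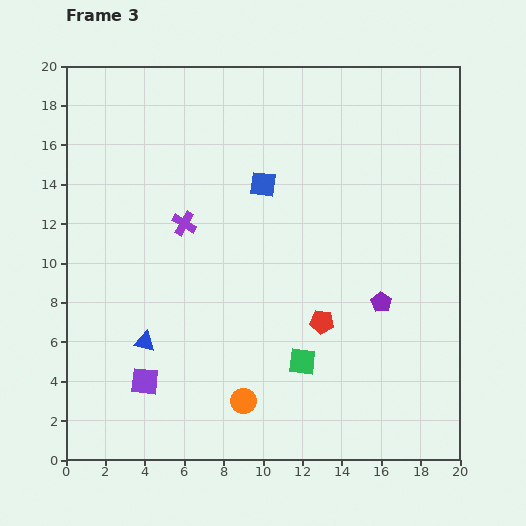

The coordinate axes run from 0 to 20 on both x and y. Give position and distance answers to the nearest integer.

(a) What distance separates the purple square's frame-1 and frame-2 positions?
4

The purple square moved from (4, 11) to (2, 7), a distance of √(2² + 4²) ≈ 4.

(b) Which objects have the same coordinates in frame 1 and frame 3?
the red pentagon, the blue triangle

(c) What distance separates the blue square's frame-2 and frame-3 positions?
2

The blue square moved from (12, 13) to (10, 14), a distance of √(2² + 1²) ≈ 2.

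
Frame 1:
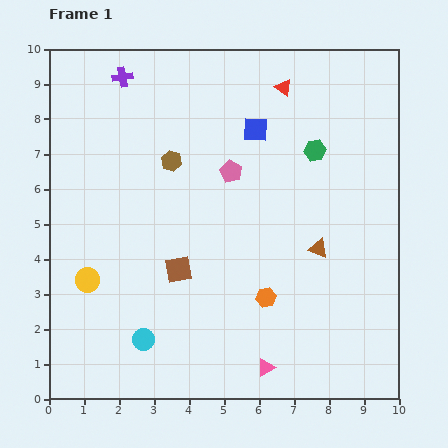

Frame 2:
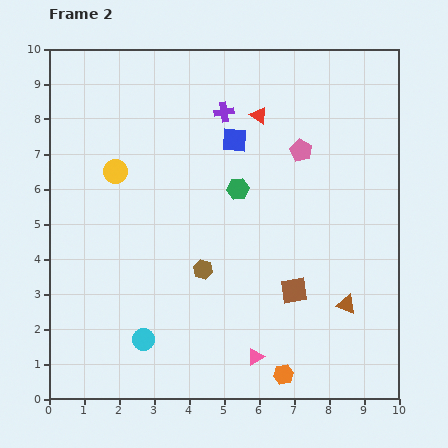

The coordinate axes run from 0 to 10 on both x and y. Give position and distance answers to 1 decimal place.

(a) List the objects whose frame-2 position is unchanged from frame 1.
the cyan circle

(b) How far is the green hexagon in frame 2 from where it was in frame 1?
2.5

The green hexagon moved from (7.6, 7.1) to (5.4, 6.0), a distance of √(2.2² + 1.1²) ≈ 2.5.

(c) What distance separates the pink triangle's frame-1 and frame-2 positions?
0.4

The pink triangle moved from (6.2, 0.9) to (5.9, 1.2), a distance of √(0.3² + 0.3²) ≈ 0.4.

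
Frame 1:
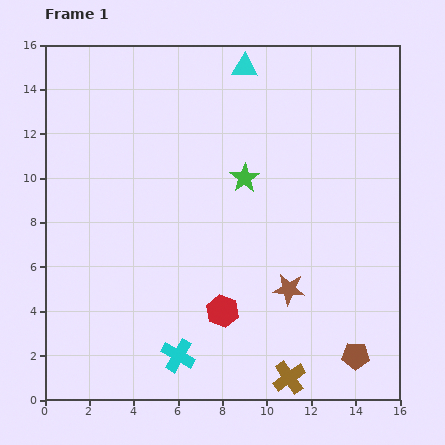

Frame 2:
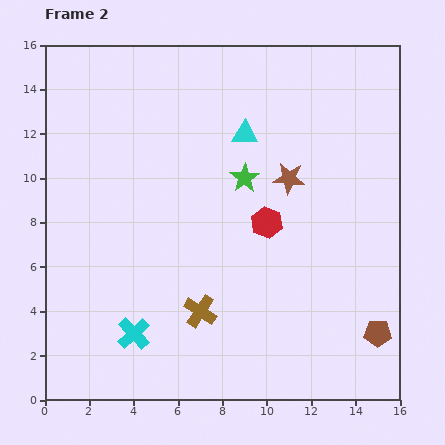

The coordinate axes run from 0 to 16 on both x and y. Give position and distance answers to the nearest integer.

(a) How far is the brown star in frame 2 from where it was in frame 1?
5

The brown star moved from (11, 5) to (11, 10), a distance of √(0² + 5²) ≈ 5.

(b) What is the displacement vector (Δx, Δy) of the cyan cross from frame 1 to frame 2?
(-2, 1)

The cyan cross was at (6, 2) in frame 1 and (4, 3) in frame 2.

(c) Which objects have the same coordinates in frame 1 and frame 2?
the green star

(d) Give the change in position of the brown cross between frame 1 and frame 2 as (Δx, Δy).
(-4, 3)

The brown cross was at (11, 1) in frame 1 and (7, 4) in frame 2.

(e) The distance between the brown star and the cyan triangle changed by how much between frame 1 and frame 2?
-7

Distance in frame 1: 10. Distance in frame 2: 3.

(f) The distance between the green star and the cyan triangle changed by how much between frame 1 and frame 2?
-3

Distance in frame 1: 5. Distance in frame 2: 2.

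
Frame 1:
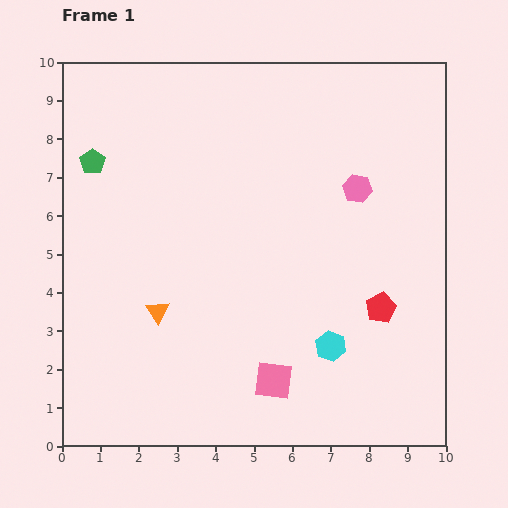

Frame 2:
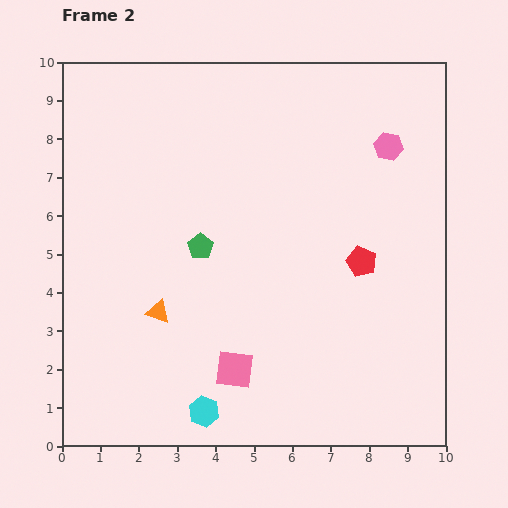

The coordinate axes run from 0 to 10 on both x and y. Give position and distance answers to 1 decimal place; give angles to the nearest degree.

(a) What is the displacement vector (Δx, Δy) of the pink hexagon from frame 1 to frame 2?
(0.8, 1.1)

The pink hexagon was at (7.7, 6.7) in frame 1 and (8.5, 7.8) in frame 2.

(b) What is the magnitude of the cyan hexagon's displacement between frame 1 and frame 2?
3.7

The cyan hexagon moved from (7.0, 2.6) to (3.7, 0.9), a distance of √(3.3² + 1.7²) ≈ 3.7.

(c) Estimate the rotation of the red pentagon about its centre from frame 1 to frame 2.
23° counter-clockwise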